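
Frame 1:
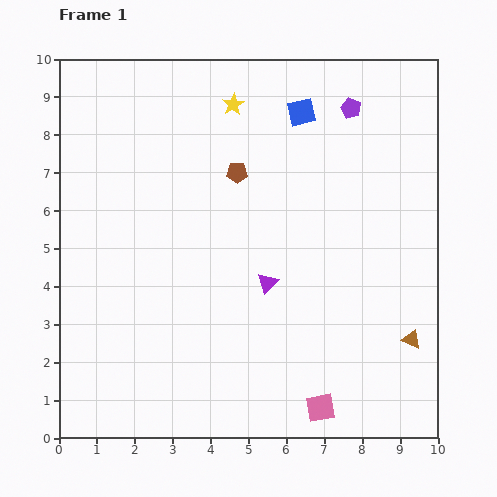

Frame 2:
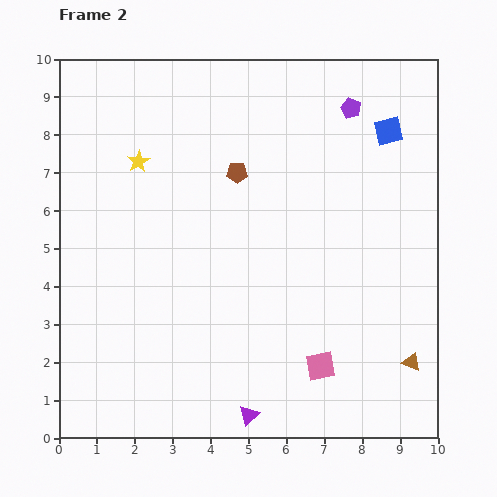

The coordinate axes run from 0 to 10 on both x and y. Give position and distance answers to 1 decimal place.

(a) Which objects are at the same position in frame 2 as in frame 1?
the brown pentagon, the purple pentagon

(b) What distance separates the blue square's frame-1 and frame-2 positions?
2.4

The blue square moved from (6.4, 8.6) to (8.7, 8.1), a distance of √(2.3² + 0.5²) ≈ 2.4.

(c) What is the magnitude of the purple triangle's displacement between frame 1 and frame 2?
3.5

The purple triangle moved from (5.5, 4.1) to (5.0, 0.6), a distance of √(0.5² + 3.5²) ≈ 3.5.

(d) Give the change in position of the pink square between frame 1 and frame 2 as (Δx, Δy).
(0.0, 1.1)

The pink square was at (6.9, 0.8) in frame 1 and (6.9, 1.9) in frame 2.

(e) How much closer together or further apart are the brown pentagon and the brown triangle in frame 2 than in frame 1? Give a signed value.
+0.4

Distance in frame 1: 6.4. Distance in frame 2: 6.8.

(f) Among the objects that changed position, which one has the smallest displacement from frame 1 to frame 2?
the brown triangle

(moved 0.6)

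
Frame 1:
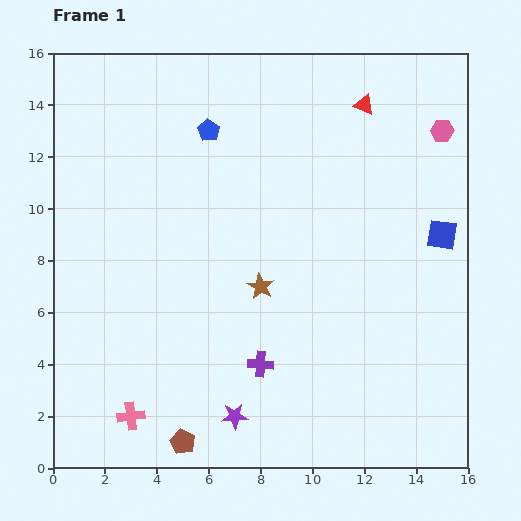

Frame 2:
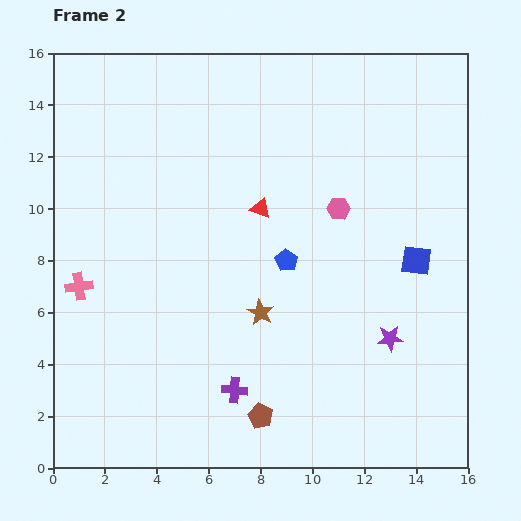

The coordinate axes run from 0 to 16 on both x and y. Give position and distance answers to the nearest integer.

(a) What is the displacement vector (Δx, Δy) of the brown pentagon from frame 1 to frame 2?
(3, 1)

The brown pentagon was at (5, 1) in frame 1 and (8, 2) in frame 2.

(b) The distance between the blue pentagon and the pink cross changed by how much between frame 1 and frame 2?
-3

Distance in frame 1: 11. Distance in frame 2: 8.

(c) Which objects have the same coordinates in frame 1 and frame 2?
none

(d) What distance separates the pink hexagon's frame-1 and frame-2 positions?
5

The pink hexagon moved from (15, 13) to (11, 10), a distance of √(4² + 3²) ≈ 5.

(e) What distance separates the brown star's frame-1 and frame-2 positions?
1

The brown star moved from (8, 7) to (8, 6), a distance of √(0² + 1²) ≈ 1.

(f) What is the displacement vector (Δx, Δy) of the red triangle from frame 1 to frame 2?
(-4, -4)

The red triangle was at (12, 14) in frame 1 and (8, 10) in frame 2.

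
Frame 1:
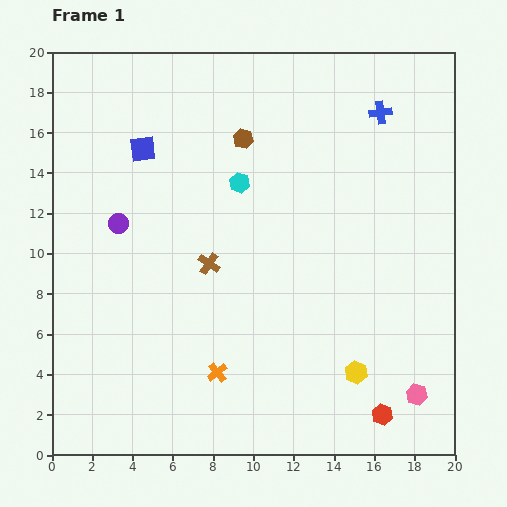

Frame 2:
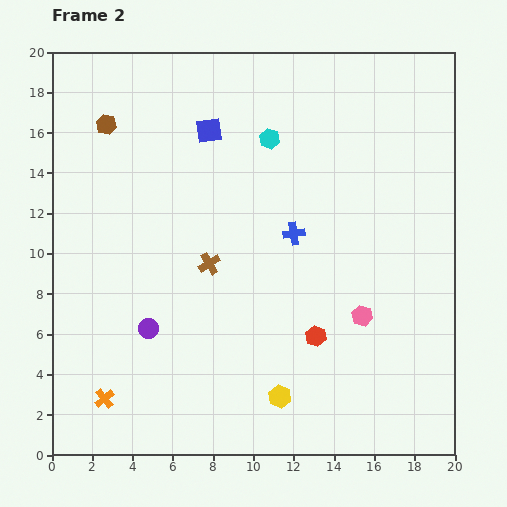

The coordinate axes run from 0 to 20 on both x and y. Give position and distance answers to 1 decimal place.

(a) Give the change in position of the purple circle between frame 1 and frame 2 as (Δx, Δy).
(1.5, -5.2)

The purple circle was at (3.3, 11.5) in frame 1 and (4.8, 6.3) in frame 2.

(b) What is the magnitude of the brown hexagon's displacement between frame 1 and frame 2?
6.8

The brown hexagon moved from (9.5, 15.7) to (2.7, 16.4), a distance of √(6.8² + 0.7²) ≈ 6.8.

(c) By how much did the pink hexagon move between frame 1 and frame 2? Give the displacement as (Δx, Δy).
(-2.7, 3.9)

The pink hexagon was at (18.1, 3.0) in frame 1 and (15.4, 6.9) in frame 2.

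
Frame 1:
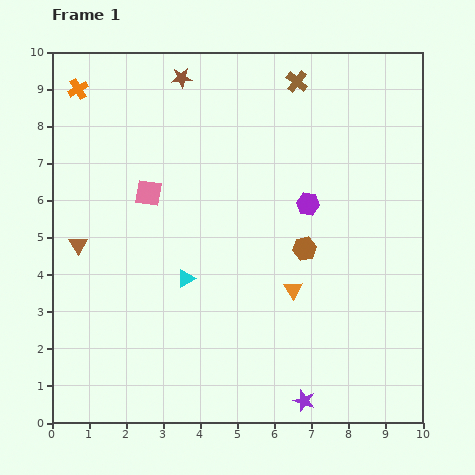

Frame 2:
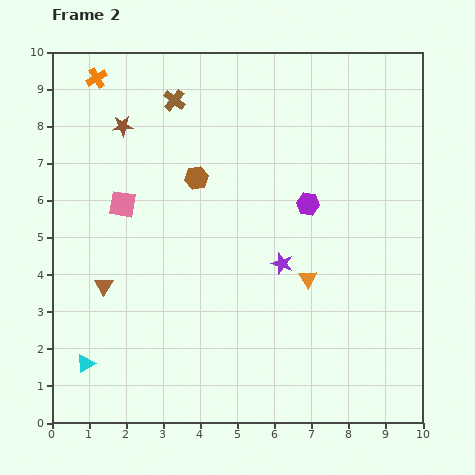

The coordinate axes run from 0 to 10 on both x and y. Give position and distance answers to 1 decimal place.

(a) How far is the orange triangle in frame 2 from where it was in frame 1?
0.5

The orange triangle moved from (6.5, 3.6) to (6.9, 3.9), a distance of √(0.4² + 0.3²) ≈ 0.5.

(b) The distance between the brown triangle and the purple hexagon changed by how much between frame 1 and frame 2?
-0.4

Distance in frame 1: 6.3. Distance in frame 2: 5.9.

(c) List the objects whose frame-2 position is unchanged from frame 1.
the purple hexagon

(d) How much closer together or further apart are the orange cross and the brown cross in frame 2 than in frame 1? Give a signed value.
-3.7

Distance in frame 1: 5.9. Distance in frame 2: 2.2.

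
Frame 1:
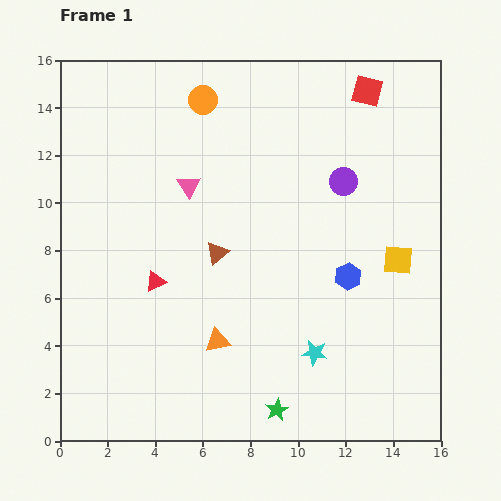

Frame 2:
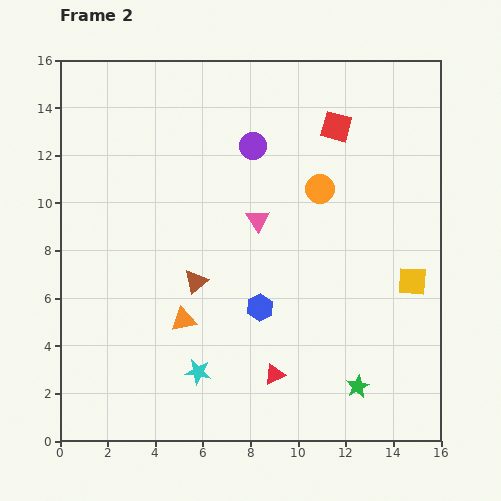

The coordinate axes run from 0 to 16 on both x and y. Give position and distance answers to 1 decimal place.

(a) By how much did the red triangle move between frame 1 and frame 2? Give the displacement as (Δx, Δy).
(5.0, -3.9)

The red triangle was at (4.0, 6.7) in frame 1 and (9.0, 2.8) in frame 2.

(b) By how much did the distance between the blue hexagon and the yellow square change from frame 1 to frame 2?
+4.3

Distance in frame 1: 2.2. Distance in frame 2: 6.5.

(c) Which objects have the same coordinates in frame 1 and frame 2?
none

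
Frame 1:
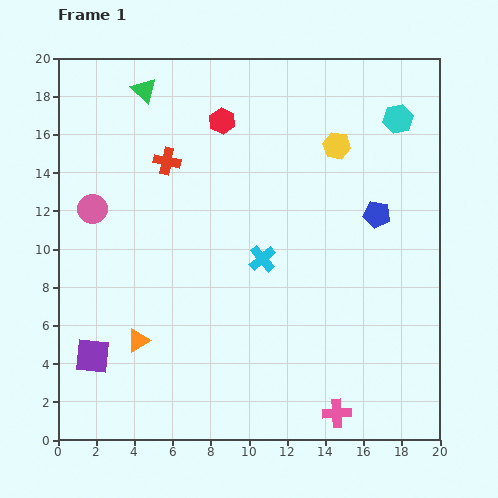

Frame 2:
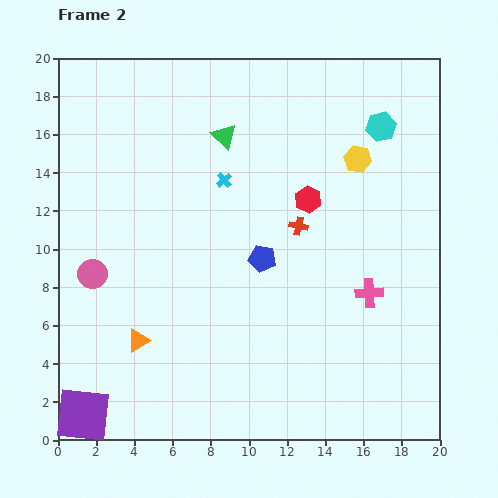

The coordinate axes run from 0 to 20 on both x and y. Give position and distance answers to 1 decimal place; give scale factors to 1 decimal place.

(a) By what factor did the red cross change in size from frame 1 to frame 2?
0.7×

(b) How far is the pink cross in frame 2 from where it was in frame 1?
6.5

The pink cross moved from (14.6, 1.4) to (16.3, 7.7), a distance of √(1.7² + 6.3²) ≈ 6.5.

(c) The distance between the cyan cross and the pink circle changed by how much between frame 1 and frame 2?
-0.8

Distance in frame 1: 9.3. Distance in frame 2: 8.5.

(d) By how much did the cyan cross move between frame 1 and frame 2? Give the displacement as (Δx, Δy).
(-2.0, 4.1)

The cyan cross was at (10.7, 9.5) in frame 1 and (8.7, 13.6) in frame 2.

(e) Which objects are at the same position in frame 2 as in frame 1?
the orange triangle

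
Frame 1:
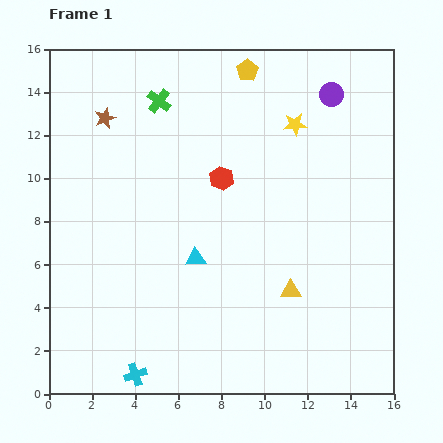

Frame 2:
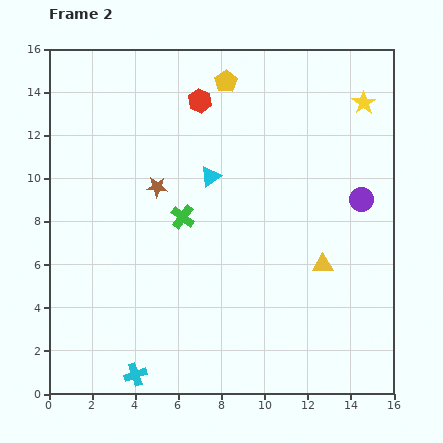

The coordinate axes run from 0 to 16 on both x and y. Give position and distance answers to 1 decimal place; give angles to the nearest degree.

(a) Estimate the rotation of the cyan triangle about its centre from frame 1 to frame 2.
31° counter-clockwise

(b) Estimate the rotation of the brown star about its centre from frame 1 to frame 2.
24° clockwise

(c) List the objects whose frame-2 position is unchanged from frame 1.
the cyan cross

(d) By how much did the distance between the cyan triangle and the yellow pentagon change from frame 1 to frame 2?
-4.5

Distance in frame 1: 9.0. Distance in frame 2: 4.5.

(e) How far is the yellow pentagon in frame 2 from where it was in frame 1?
1.1

The yellow pentagon moved from (9.2, 15.0) to (8.2, 14.5), a distance of √(1.0² + 0.5²) ≈ 1.1.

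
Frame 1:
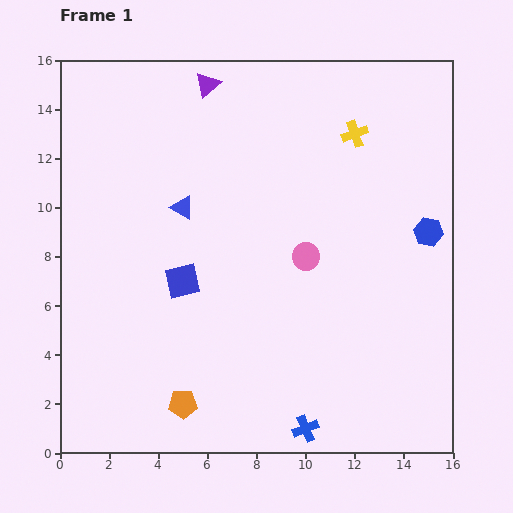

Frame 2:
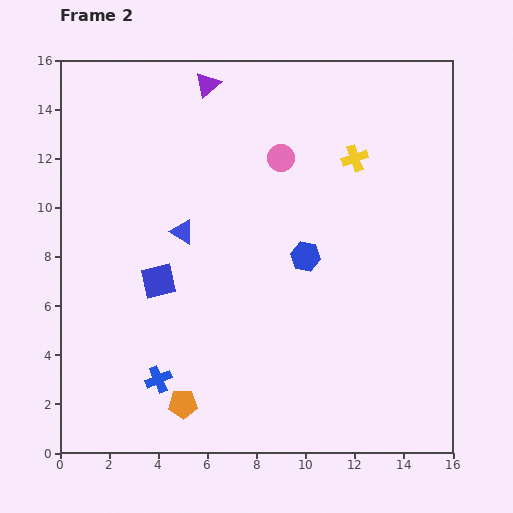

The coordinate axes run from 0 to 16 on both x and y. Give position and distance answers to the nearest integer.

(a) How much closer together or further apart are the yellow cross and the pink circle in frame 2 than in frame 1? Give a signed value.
-2

Distance in frame 1: 5. Distance in frame 2: 3.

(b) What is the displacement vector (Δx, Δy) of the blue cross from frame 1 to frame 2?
(-6, 2)

The blue cross was at (10, 1) in frame 1 and (4, 3) in frame 2.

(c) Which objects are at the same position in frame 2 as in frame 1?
the orange pentagon, the purple triangle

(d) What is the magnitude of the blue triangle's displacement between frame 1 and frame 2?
1

The blue triangle moved from (5, 10) to (5, 9), a distance of √(0² + 1²) ≈ 1.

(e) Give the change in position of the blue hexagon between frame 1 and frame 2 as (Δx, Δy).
(-5, -1)

The blue hexagon was at (15, 9) in frame 1 and (10, 8) in frame 2.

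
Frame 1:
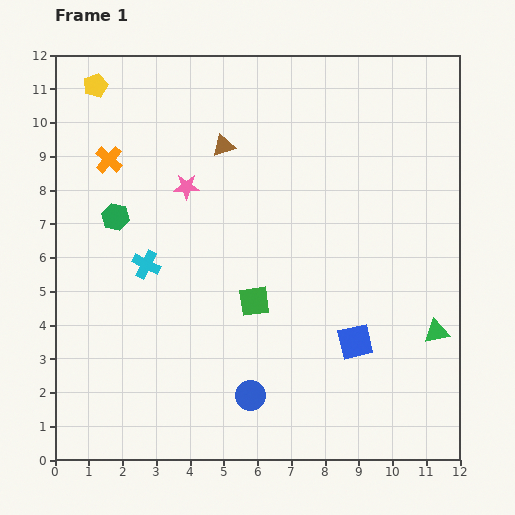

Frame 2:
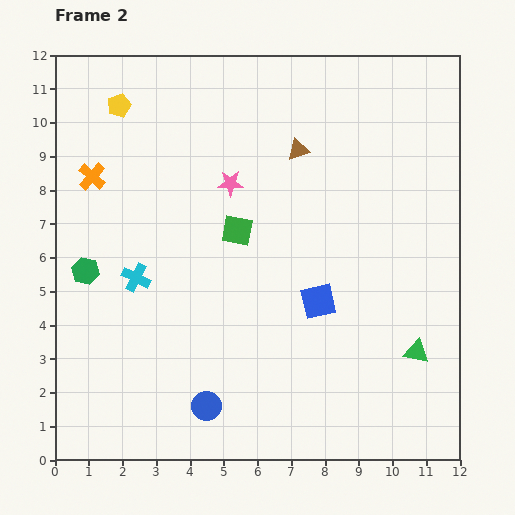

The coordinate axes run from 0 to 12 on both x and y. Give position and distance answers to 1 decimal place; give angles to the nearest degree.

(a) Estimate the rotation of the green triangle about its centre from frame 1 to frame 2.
25° clockwise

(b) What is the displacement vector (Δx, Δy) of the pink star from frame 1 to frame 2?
(1.3, 0.1)

The pink star was at (3.9, 8.1) in frame 1 and (5.2, 8.2) in frame 2.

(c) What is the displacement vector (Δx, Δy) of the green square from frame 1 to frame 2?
(-0.5, 2.1)

The green square was at (5.9, 4.7) in frame 1 and (5.4, 6.8) in frame 2.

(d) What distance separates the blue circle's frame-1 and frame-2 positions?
1.3

The blue circle moved from (5.8, 1.9) to (4.5, 1.6), a distance of √(1.3² + 0.3²) ≈ 1.3.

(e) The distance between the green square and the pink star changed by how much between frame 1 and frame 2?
-2.5

Distance in frame 1: 3.9. Distance in frame 2: 1.4.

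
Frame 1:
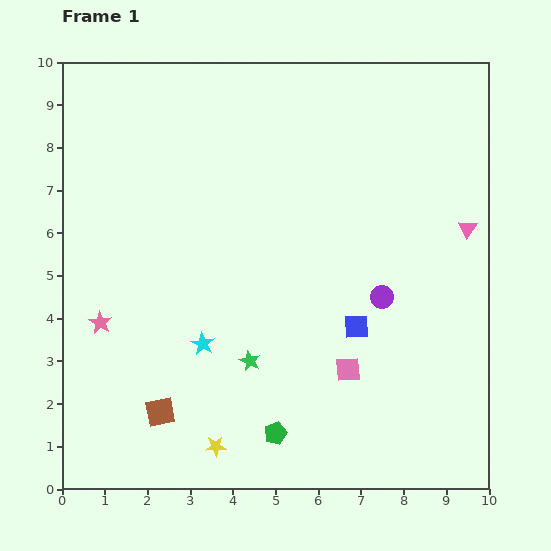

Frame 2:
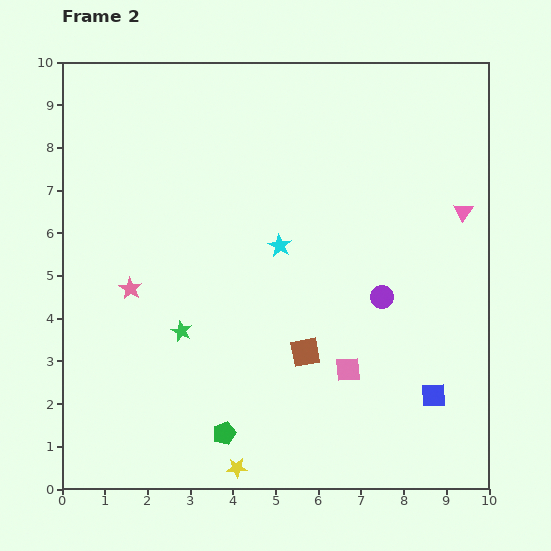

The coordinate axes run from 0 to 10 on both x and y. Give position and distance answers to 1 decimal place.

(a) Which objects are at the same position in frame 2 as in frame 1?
the pink square, the purple circle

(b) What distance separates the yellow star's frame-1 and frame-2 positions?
0.7

The yellow star moved from (3.6, 1.0) to (4.1, 0.5), a distance of √(0.5² + 0.5²) ≈ 0.7.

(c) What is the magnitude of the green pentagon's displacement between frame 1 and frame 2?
1.2

The green pentagon moved from (5.0, 1.3) to (3.8, 1.3), a distance of √(1.2² + 0.0²) ≈ 1.2.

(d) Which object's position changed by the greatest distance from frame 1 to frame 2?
the brown square

(moved 3.7; next 2.9)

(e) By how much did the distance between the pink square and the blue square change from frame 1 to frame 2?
+1.1

Distance in frame 1: 1.0. Distance in frame 2: 2.1.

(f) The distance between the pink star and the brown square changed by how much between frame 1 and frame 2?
+1.9

Distance in frame 1: 2.5. Distance in frame 2: 4.4.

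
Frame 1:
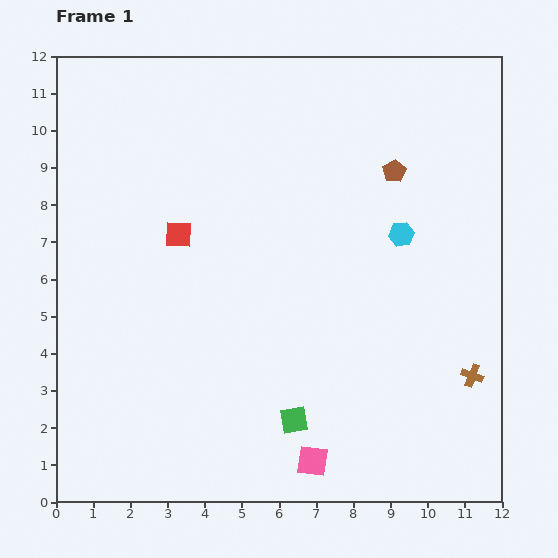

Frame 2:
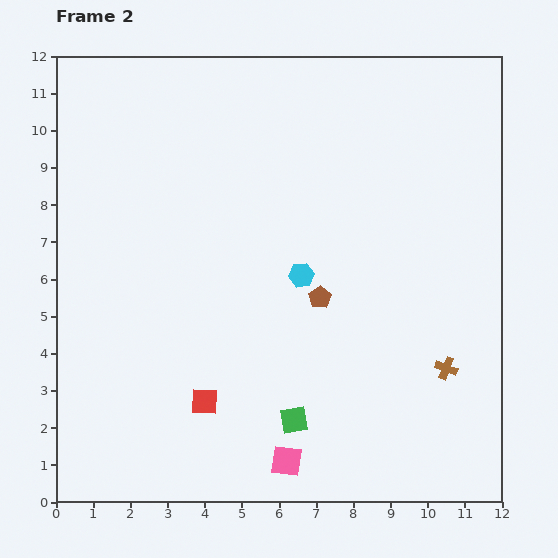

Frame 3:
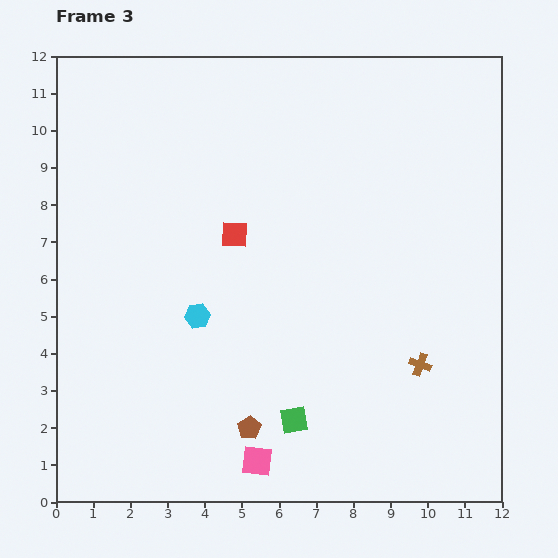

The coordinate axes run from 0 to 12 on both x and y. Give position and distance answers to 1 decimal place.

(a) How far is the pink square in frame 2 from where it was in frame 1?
0.7

The pink square moved from (6.9, 1.1) to (6.2, 1.1), a distance of √(0.7² + 0.0²) ≈ 0.7.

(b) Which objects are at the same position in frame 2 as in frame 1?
the green square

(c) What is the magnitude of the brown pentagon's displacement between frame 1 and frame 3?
7.9

The brown pentagon moved from (9.1, 8.9) to (5.2, 2.0), a distance of √(3.9² + 6.9²) ≈ 7.9.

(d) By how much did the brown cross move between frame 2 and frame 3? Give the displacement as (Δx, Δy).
(-0.7, 0.1)

The brown cross was at (10.5, 3.6) in frame 2 and (9.8, 3.7) in frame 3.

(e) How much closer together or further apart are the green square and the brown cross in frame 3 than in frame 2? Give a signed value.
-0.6

Distance in frame 2: 4.3. Distance in frame 3: 3.7.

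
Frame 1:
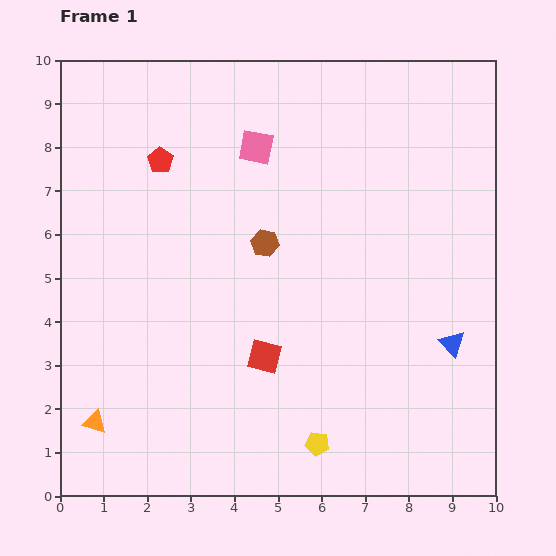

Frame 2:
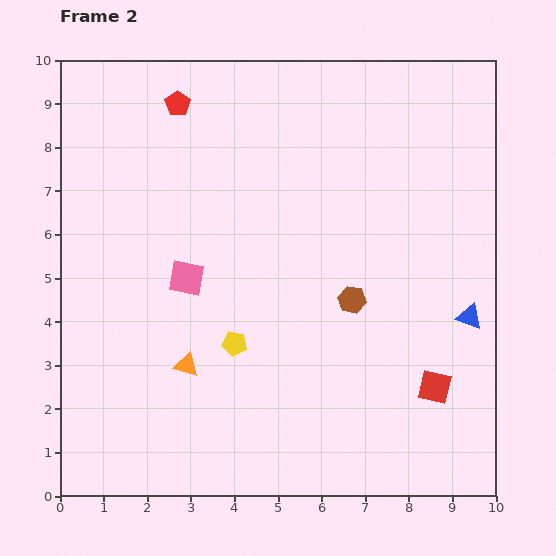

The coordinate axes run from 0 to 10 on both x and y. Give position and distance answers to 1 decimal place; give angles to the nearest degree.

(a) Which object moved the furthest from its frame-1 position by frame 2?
the red square

(moved 4.0; next 3.4)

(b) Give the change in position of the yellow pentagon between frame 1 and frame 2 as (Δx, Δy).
(-1.9, 2.3)

The yellow pentagon was at (5.9, 1.2) in frame 1 and (4.0, 3.5) in frame 2.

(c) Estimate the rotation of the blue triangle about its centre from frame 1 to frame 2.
27° counter-clockwise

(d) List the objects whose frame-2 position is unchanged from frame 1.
none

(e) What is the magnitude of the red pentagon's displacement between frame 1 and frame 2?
1.4

The red pentagon moved from (2.3, 7.7) to (2.7, 9.0), a distance of √(0.4² + 1.3²) ≈ 1.4.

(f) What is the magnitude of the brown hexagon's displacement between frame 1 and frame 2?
2.4

The brown hexagon moved from (4.7, 5.8) to (6.7, 4.5), a distance of √(2.0² + 1.3²) ≈ 2.4.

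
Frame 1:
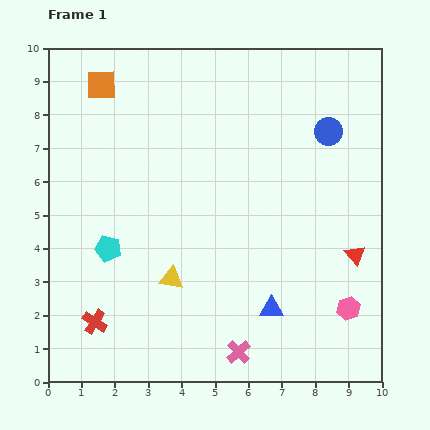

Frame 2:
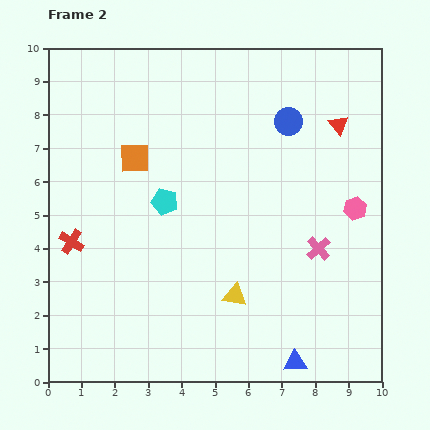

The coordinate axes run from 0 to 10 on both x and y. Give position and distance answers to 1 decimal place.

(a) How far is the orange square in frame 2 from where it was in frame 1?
2.4

The orange square moved from (1.6, 8.9) to (2.6, 6.7), a distance of √(1.0² + 2.2²) ≈ 2.4.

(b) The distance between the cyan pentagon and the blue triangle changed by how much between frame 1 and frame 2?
+1.0

Distance in frame 1: 5.2. Distance in frame 2: 6.2.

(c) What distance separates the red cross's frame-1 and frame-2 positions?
2.5

The red cross moved from (1.4, 1.8) to (0.7, 4.2), a distance of √(0.7² + 2.4²) ≈ 2.5.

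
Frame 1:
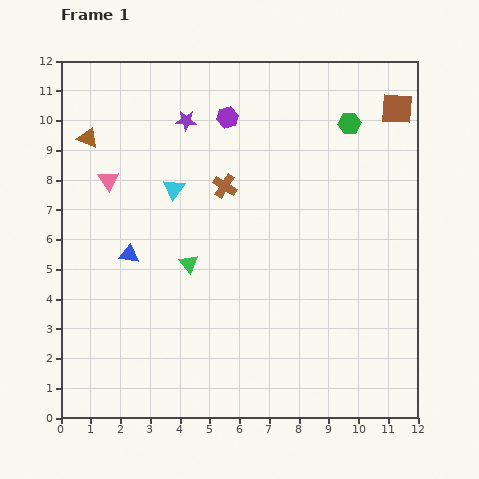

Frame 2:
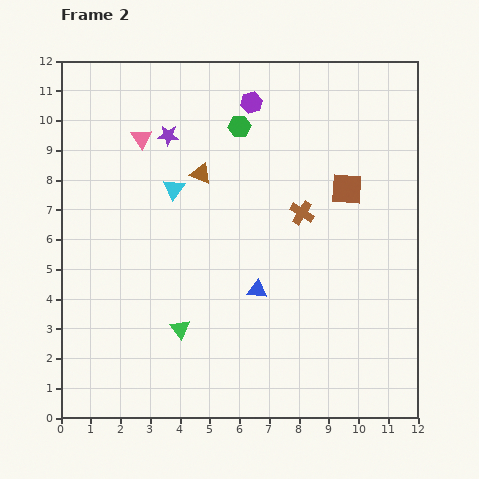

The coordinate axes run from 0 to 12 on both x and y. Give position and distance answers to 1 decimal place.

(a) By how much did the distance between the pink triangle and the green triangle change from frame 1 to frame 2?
+2.6

Distance in frame 1: 3.9. Distance in frame 2: 6.5.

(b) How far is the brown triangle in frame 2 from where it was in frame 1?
4.0

The brown triangle moved from (0.9, 9.4) to (4.7, 8.2), a distance of √(3.8² + 1.2²) ≈ 4.0.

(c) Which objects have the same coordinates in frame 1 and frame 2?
the cyan triangle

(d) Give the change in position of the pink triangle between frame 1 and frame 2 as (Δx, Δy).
(1.1, 1.4)

The pink triangle was at (1.6, 8.0) in frame 1 and (2.7, 9.4) in frame 2.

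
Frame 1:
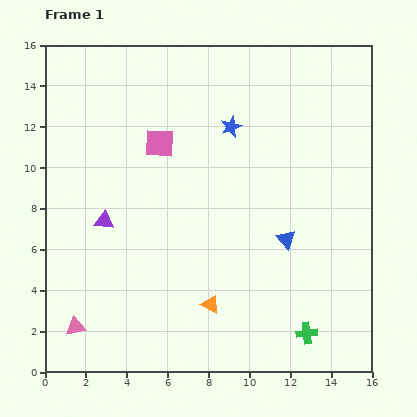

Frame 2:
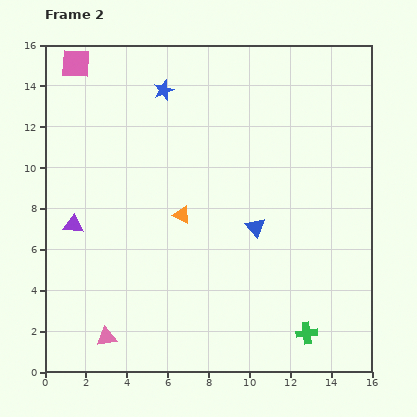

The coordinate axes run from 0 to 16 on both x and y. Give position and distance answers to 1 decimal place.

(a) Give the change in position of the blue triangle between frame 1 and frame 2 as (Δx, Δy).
(-1.5, 0.6)

The blue triangle was at (11.8, 6.5) in frame 1 and (10.3, 7.1) in frame 2.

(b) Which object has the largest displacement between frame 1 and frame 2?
the pink square

(moved 5.7; next 4.6)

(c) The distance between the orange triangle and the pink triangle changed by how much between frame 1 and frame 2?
+0.3

Distance in frame 1: 6.7. Distance in frame 2: 7.0.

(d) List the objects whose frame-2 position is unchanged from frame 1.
the green cross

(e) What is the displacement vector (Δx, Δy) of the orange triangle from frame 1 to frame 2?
(-1.4, 4.4)

The orange triangle was at (8.1, 3.3) in frame 1 and (6.7, 7.7) in frame 2.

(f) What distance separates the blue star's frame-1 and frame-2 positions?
3.8

The blue star moved from (9.1, 12.0) to (5.8, 13.8), a distance of √(3.3² + 1.8²) ≈ 3.8.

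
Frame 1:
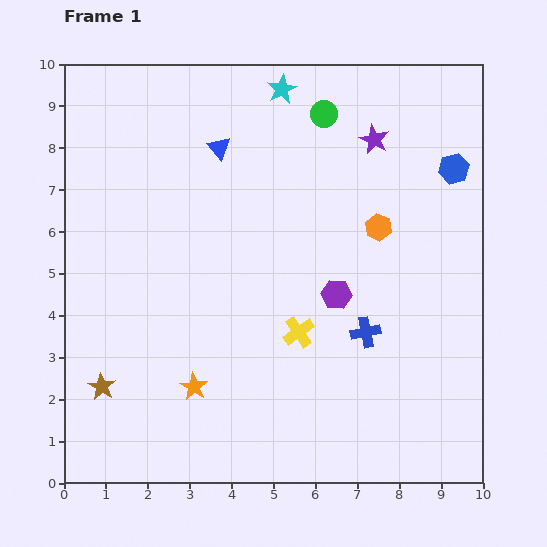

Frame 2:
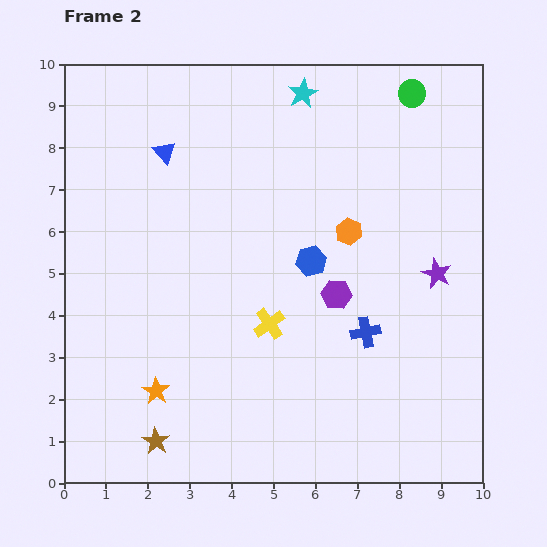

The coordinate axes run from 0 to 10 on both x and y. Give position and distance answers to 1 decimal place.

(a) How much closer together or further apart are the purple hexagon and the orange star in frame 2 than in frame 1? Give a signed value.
+0.9

Distance in frame 1: 4.0. Distance in frame 2: 4.9.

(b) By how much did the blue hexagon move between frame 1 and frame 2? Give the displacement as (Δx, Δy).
(-3.4, -2.2)

The blue hexagon was at (9.3, 7.5) in frame 1 and (5.9, 5.3) in frame 2.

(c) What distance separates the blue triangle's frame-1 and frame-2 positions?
1.3

The blue triangle moved from (3.7, 8.0) to (2.4, 7.9), a distance of √(1.3² + 0.1²) ≈ 1.3.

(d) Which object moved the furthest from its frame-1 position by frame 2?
the blue hexagon

(moved 4.0; next 3.5)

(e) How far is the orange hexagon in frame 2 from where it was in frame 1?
0.7

The orange hexagon moved from (7.5, 6.1) to (6.8, 6.0), a distance of √(0.7² + 0.1²) ≈ 0.7.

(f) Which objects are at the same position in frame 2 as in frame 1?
the purple hexagon, the blue cross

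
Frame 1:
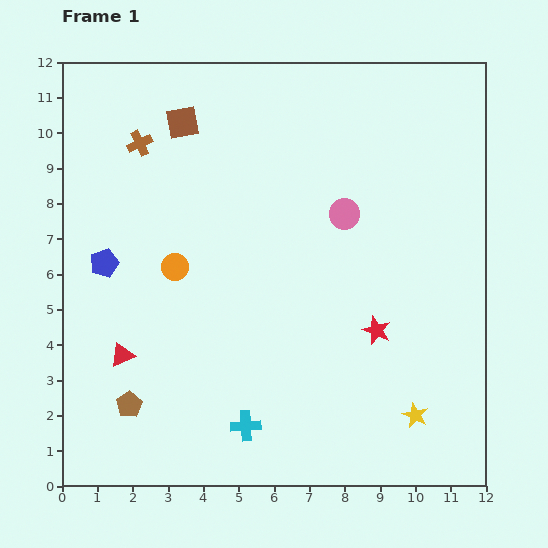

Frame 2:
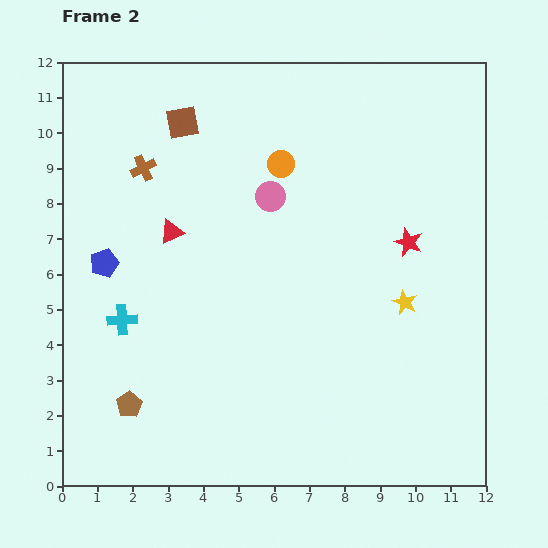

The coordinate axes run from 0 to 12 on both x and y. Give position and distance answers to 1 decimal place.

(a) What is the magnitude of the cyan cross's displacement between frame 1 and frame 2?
4.6

The cyan cross moved from (5.2, 1.7) to (1.7, 4.7), a distance of √(3.5² + 3.0²) ≈ 4.6.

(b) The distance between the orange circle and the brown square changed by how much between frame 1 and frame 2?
-1.1

Distance in frame 1: 4.1. Distance in frame 2: 3.0.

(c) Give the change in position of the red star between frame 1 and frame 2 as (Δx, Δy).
(0.9, 2.5)

The red star was at (8.9, 4.4) in frame 1 and (9.8, 6.9) in frame 2.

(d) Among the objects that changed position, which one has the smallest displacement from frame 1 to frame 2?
the brown cross

(moved 0.7)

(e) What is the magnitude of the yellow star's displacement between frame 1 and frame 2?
3.2

The yellow star moved from (10.0, 2.0) to (9.7, 5.2), a distance of √(0.3² + 3.2²) ≈ 3.2.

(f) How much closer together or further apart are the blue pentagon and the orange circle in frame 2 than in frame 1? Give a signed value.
+3.7

Distance in frame 1: 2.0. Distance in frame 2: 5.7.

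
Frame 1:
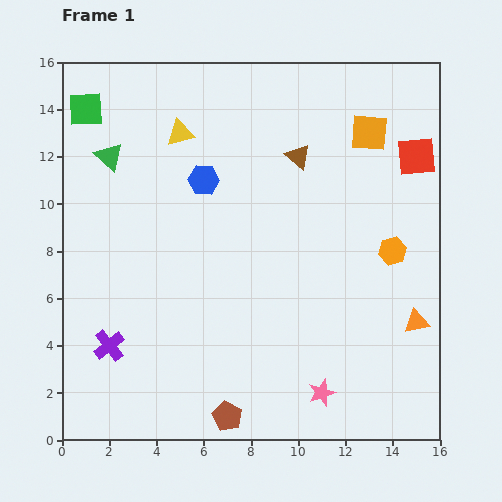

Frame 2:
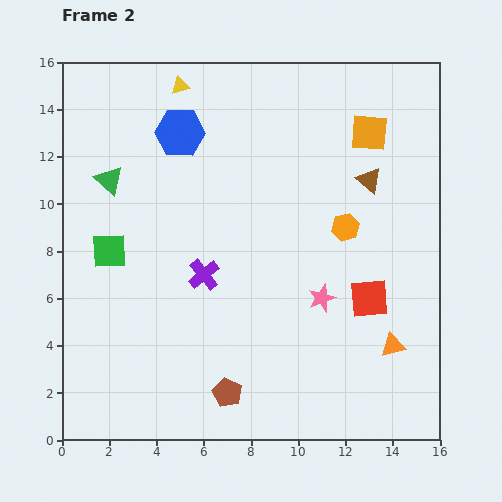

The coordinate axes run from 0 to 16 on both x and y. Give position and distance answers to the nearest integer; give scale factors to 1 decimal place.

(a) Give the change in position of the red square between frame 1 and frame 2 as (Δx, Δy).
(-2, -6)

The red square was at (15, 12) in frame 1 and (13, 6) in frame 2.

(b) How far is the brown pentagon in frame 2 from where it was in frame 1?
1

The brown pentagon moved from (7, 1) to (7, 2), a distance of √(0² + 1²) ≈ 1.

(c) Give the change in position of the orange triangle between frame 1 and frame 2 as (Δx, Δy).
(-1, -1)

The orange triangle was at (15, 5) in frame 1 and (14, 4) in frame 2.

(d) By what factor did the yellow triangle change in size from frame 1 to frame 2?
0.7×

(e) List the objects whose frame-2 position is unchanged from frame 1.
the orange square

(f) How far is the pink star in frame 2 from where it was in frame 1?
4

The pink star moved from (11, 2) to (11, 6), a distance of √(0² + 4²) ≈ 4.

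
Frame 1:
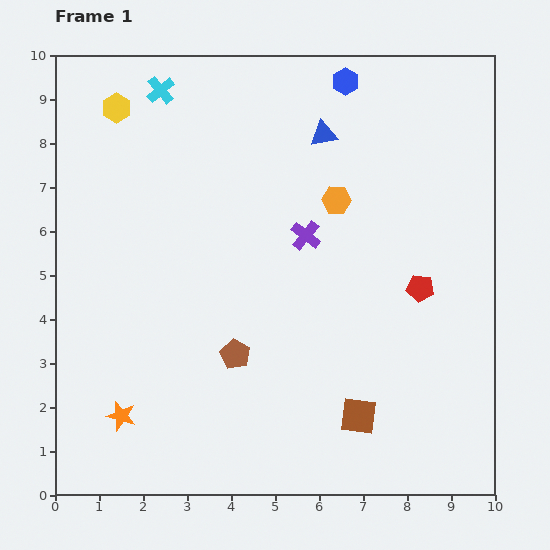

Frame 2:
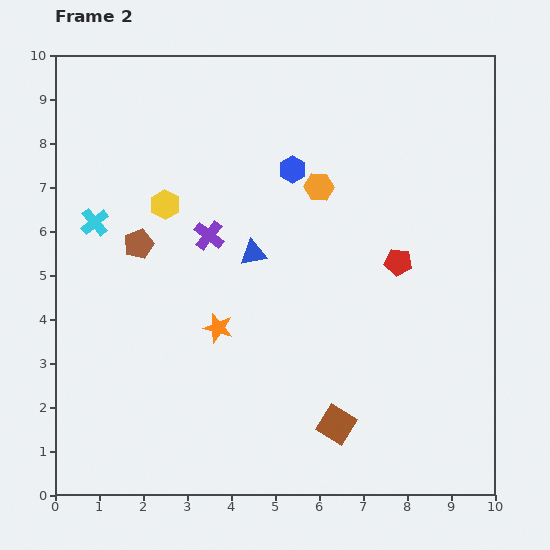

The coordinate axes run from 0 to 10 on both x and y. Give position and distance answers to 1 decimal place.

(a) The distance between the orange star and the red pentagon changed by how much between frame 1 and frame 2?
-3.0

Distance in frame 1: 7.4. Distance in frame 2: 4.4.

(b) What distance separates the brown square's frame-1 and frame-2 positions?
0.5

The brown square moved from (6.9, 1.8) to (6.4, 1.6), a distance of √(0.5² + 0.2²) ≈ 0.5.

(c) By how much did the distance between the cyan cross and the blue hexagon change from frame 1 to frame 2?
+0.5

Distance in frame 1: 4.2. Distance in frame 2: 4.7.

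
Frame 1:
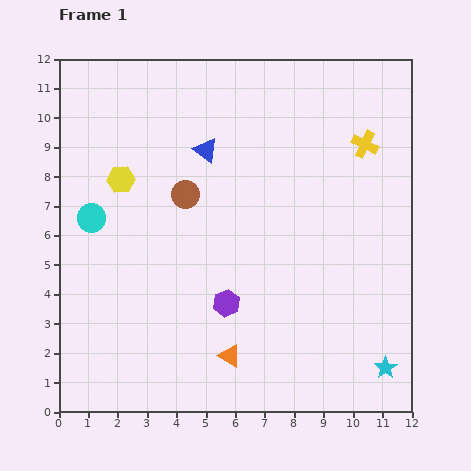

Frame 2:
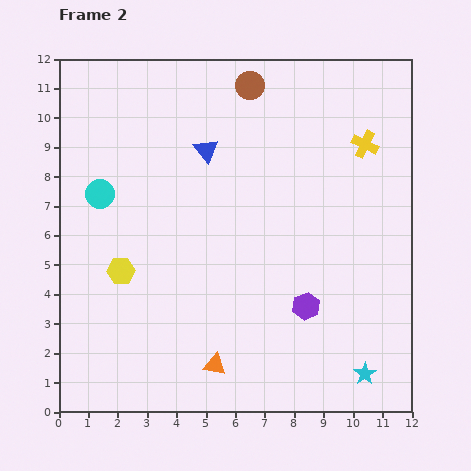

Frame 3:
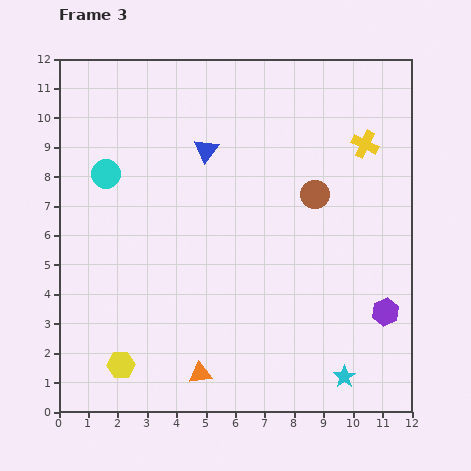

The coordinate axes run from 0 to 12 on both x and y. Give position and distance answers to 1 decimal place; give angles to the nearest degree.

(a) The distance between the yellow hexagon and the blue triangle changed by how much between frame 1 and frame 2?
+1.9

Distance in frame 1: 3.1. Distance in frame 2: 5.0.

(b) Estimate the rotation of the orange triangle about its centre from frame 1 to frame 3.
38° counter-clockwise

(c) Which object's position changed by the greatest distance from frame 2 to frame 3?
the brown circle

(moved 4.3; next 3.2)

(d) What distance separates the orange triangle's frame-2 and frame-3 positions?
0.6

The orange triangle moved from (5.3, 1.6) to (4.8, 1.3), a distance of √(0.5² + 0.3²) ≈ 0.6.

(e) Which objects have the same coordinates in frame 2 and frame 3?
the yellow cross, the blue triangle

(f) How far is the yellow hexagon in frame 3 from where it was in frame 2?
3.2

The yellow hexagon moved from (2.1, 4.8) to (2.1, 1.6), a distance of √(0.0² + 3.2²) ≈ 3.2.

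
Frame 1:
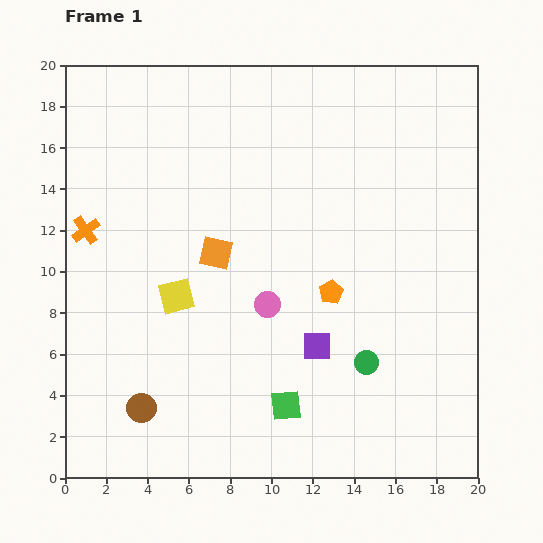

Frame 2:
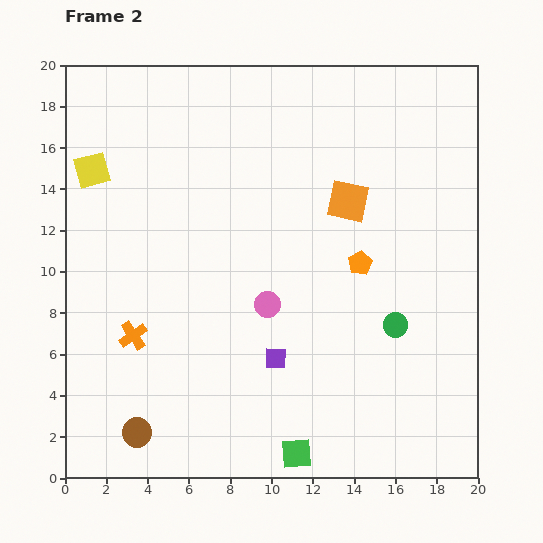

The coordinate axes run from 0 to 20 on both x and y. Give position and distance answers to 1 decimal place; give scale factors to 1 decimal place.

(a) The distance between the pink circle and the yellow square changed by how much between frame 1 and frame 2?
+6.3

Distance in frame 1: 4.4. Distance in frame 2: 10.7.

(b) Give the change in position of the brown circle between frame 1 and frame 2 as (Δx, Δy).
(-0.2, -1.2)

The brown circle was at (3.7, 3.4) in frame 1 and (3.5, 2.2) in frame 2.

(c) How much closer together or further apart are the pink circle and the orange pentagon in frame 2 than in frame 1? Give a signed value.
+1.7

Distance in frame 1: 3.2. Distance in frame 2: 4.9.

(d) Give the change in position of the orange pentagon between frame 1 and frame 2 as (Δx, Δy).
(1.4, 1.4)

The orange pentagon was at (12.9, 9.0) in frame 1 and (14.3, 10.4) in frame 2.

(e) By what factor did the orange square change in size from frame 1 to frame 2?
1.3×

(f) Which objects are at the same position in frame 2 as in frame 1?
the pink circle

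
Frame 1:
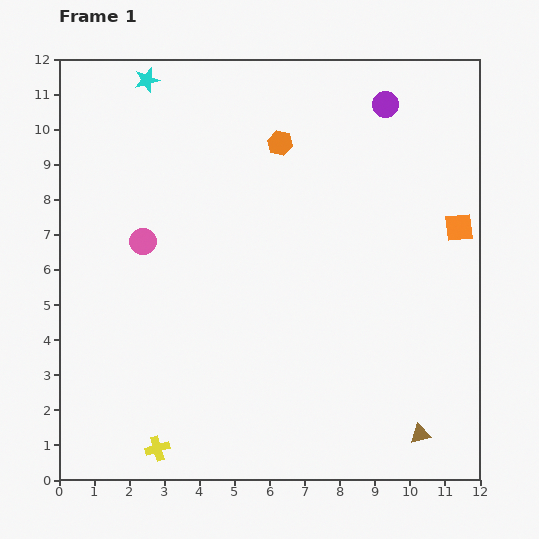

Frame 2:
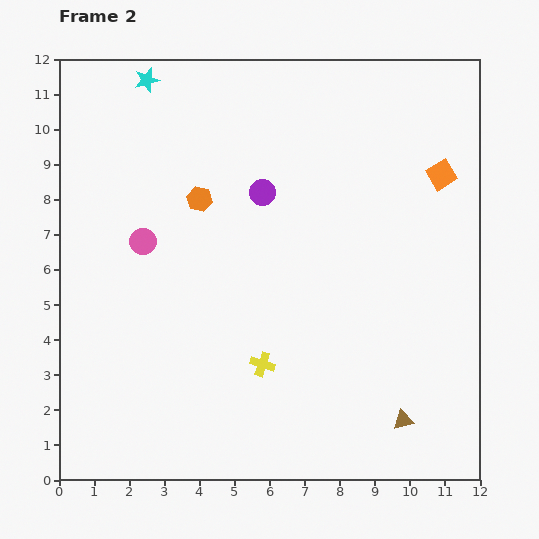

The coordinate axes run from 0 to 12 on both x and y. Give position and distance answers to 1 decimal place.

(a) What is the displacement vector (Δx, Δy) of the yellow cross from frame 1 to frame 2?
(3.0, 2.4)

The yellow cross was at (2.8, 0.9) in frame 1 and (5.8, 3.3) in frame 2.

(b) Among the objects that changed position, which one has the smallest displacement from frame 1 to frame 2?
the brown triangle

(moved 0.6)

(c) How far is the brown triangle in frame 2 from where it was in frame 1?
0.6

The brown triangle moved from (10.3, 1.3) to (9.8, 1.7), a distance of √(0.5² + 0.4²) ≈ 0.6.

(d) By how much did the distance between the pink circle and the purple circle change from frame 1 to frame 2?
-4.2

Distance in frame 1: 7.9. Distance in frame 2: 3.7.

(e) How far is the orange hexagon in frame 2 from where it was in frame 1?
2.8

The orange hexagon moved from (6.3, 9.6) to (4.0, 8.0), a distance of √(2.3² + 1.6²) ≈ 2.8.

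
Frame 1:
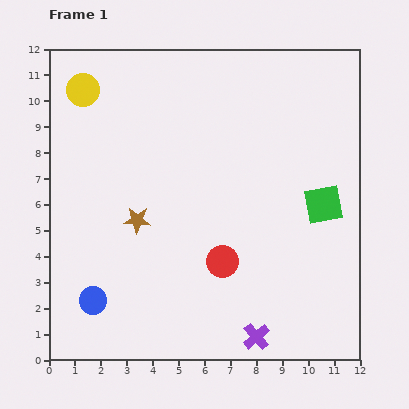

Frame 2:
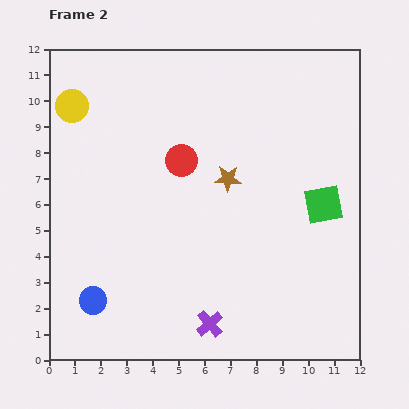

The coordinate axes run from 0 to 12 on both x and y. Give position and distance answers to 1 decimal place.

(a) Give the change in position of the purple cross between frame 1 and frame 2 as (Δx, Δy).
(-1.8, 0.5)

The purple cross was at (8.0, 0.9) in frame 1 and (6.2, 1.4) in frame 2.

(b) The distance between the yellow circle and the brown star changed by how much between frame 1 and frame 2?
+1.2

Distance in frame 1: 5.4. Distance in frame 2: 6.6.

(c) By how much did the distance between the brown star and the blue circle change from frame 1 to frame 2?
+3.5

Distance in frame 1: 3.5. Distance in frame 2: 7.0.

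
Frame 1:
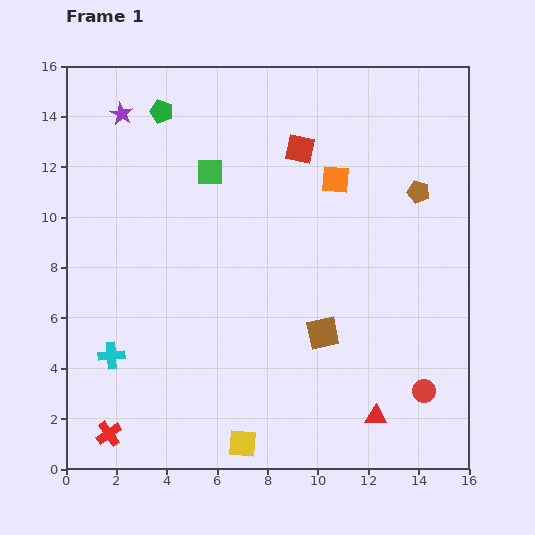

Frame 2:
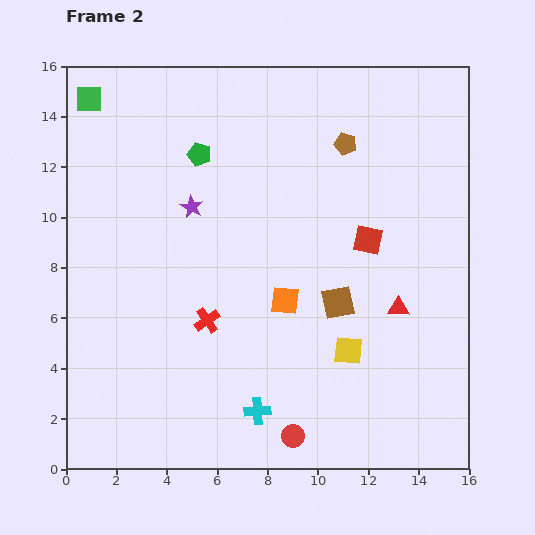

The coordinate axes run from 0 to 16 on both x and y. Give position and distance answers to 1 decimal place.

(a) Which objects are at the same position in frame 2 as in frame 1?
none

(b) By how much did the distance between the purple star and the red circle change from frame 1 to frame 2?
-6.4

Distance in frame 1: 16.3. Distance in frame 2: 9.9.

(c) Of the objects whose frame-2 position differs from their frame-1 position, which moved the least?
the brown square

(moved 1.3)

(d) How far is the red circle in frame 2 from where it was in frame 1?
5.5

The red circle moved from (14.2, 3.1) to (9.0, 1.3), a distance of √(5.2² + 1.8²) ≈ 5.5.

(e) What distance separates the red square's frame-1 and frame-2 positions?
4.5

The red square moved from (9.3, 12.7) to (12.0, 9.1), a distance of √(2.7² + 3.6²) ≈ 4.5.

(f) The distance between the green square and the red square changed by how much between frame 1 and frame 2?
+8.7

Distance in frame 1: 3.7. Distance in frame 2: 12.4.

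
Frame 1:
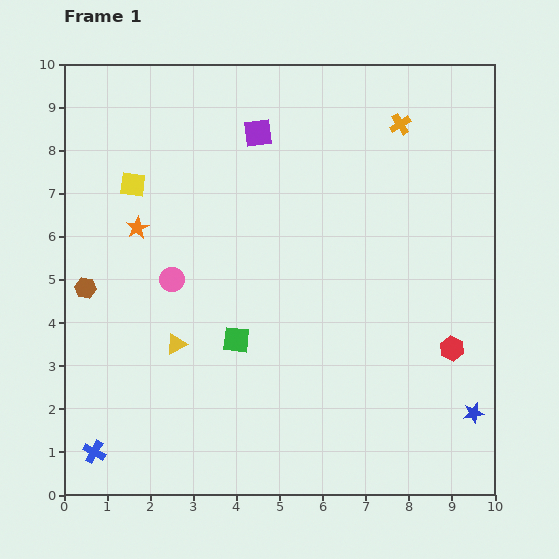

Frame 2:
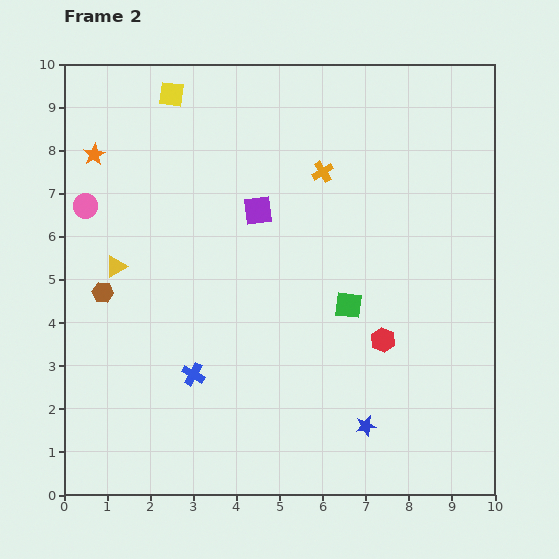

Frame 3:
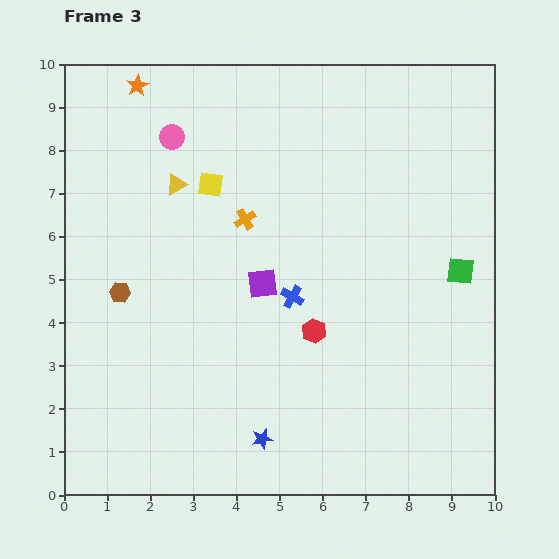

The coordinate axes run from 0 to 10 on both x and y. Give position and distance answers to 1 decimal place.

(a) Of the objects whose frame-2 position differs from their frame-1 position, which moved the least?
the brown hexagon

(moved 0.4)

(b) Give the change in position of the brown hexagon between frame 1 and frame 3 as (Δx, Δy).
(0.8, -0.1)

The brown hexagon was at (0.5, 4.8) in frame 1 and (1.3, 4.7) in frame 3.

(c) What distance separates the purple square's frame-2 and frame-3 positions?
1.7

The purple square moved from (4.5, 6.6) to (4.6, 4.9), a distance of √(0.1² + 1.7²) ≈ 1.7.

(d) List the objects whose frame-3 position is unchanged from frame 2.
none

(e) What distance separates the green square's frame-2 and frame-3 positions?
2.7

The green square moved from (6.6, 4.4) to (9.2, 5.2), a distance of √(2.6² + 0.8²) ≈ 2.7.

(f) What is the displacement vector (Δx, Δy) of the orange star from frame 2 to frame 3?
(1.0, 1.6)

The orange star was at (0.7, 7.9) in frame 2 and (1.7, 9.5) in frame 3.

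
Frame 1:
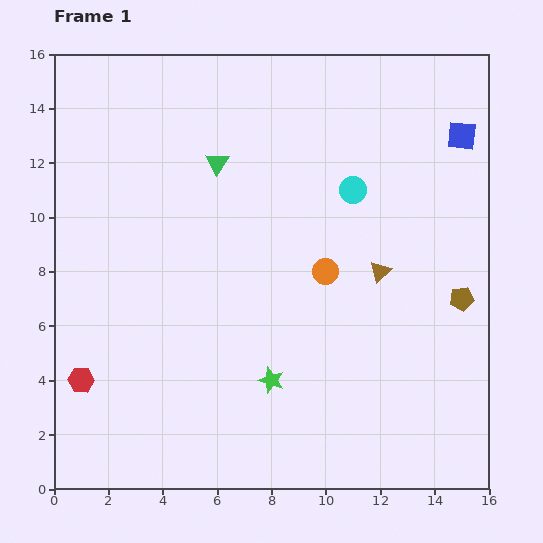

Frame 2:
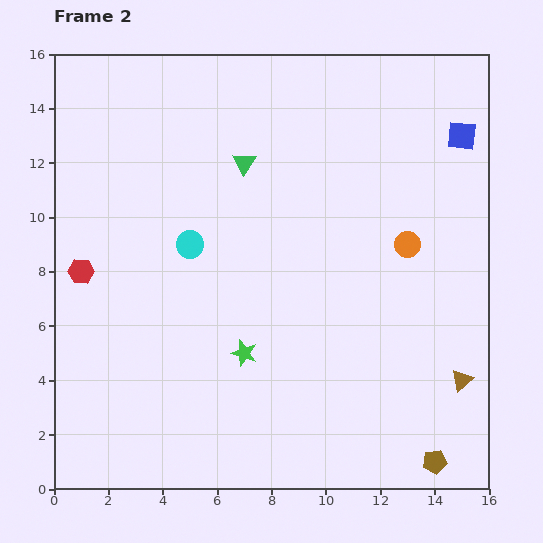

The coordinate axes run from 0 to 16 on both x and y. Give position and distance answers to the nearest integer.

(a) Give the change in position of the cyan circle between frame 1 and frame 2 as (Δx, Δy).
(-6, -2)

The cyan circle was at (11, 11) in frame 1 and (5, 9) in frame 2.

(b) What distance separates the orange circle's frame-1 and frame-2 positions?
3

The orange circle moved from (10, 8) to (13, 9), a distance of √(3² + 1²) ≈ 3.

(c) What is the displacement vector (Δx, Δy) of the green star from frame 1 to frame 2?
(-1, 1)

The green star was at (8, 4) in frame 1 and (7, 5) in frame 2.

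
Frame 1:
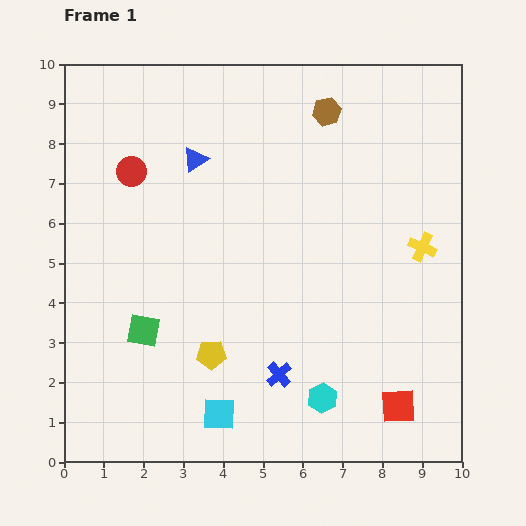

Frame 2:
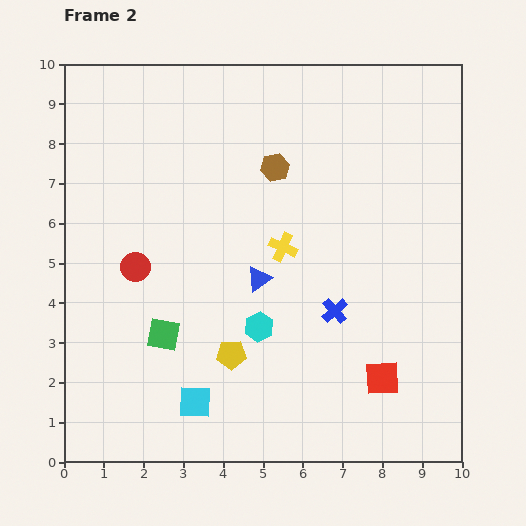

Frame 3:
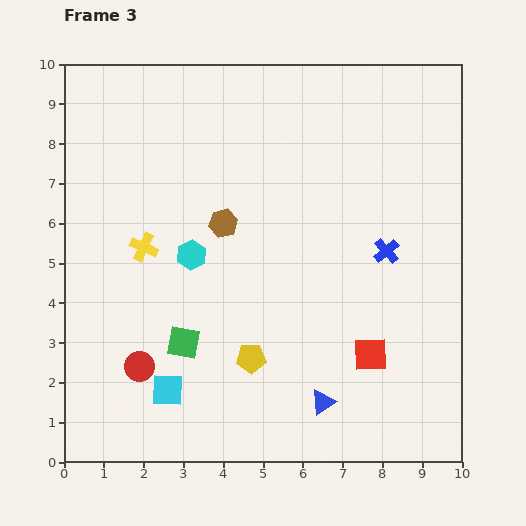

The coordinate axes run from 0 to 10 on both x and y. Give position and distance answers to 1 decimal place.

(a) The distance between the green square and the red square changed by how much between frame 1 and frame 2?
-1.1

Distance in frame 1: 6.7. Distance in frame 2: 5.6.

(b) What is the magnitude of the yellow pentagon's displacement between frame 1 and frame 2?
0.5

The yellow pentagon moved from (3.7, 2.7) to (4.2, 2.7), a distance of √(0.5² + 0.0²) ≈ 0.5.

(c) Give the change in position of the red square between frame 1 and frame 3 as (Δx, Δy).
(-0.7, 1.3)

The red square was at (8.4, 1.4) in frame 1 and (7.7, 2.7) in frame 3.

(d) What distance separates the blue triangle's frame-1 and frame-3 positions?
6.9

The blue triangle moved from (3.3, 7.6) to (6.5, 1.5), a distance of √(3.2² + 6.1²) ≈ 6.9.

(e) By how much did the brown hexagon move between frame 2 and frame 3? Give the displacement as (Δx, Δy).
(-1.3, -1.4)

The brown hexagon was at (5.3, 7.4) in frame 2 and (4.0, 6.0) in frame 3.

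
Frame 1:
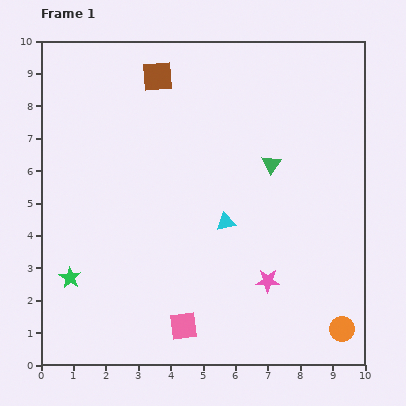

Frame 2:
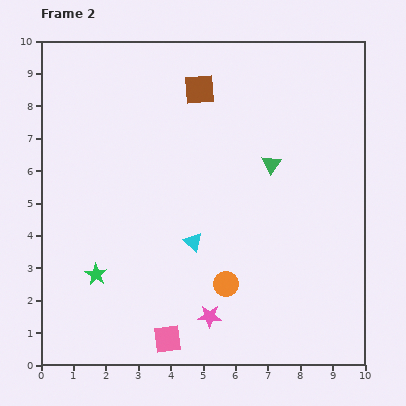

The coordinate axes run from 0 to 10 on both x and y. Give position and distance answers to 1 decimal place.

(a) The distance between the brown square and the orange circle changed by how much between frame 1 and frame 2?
-3.6

Distance in frame 1: 9.7. Distance in frame 2: 6.1.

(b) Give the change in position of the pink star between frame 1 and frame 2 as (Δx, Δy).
(-1.8, -1.1)

The pink star was at (7.0, 2.6) in frame 1 and (5.2, 1.5) in frame 2.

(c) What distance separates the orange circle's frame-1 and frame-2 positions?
3.9

The orange circle moved from (9.3, 1.1) to (5.7, 2.5), a distance of √(3.6² + 1.4²) ≈ 3.9.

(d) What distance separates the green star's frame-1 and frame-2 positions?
0.8

The green star moved from (0.9, 2.7) to (1.7, 2.8), a distance of √(0.8² + 0.1²) ≈ 0.8.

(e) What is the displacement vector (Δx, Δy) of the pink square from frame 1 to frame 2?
(-0.5, -0.4)

The pink square was at (4.4, 1.2) in frame 1 and (3.9, 0.8) in frame 2.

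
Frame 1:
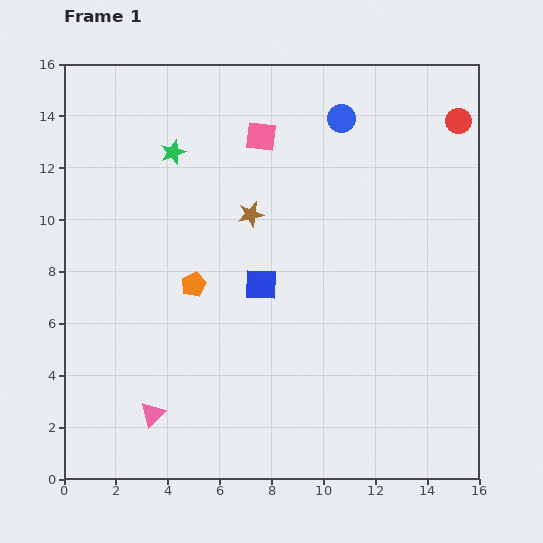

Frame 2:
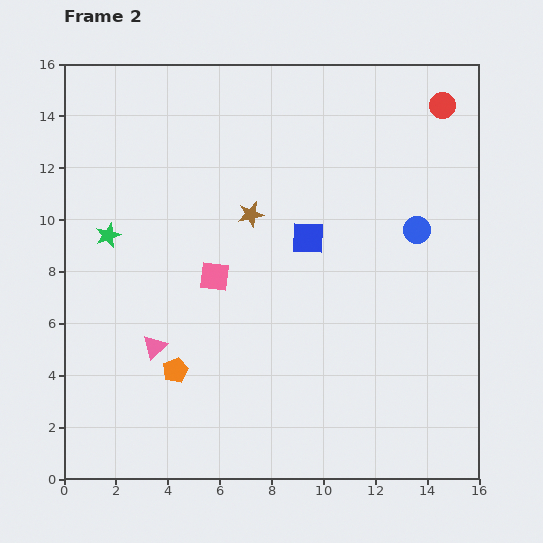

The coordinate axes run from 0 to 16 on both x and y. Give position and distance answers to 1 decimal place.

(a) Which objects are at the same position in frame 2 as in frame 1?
the brown star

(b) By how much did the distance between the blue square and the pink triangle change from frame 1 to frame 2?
+0.7

Distance in frame 1: 6.5. Distance in frame 2: 7.2.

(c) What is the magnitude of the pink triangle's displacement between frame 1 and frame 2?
2.6

The pink triangle moved from (3.4, 2.5) to (3.5, 5.1), a distance of √(0.1² + 2.6²) ≈ 2.6.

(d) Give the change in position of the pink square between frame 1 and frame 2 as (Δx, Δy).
(-1.8, -5.4)

The pink square was at (7.6, 13.2) in frame 1 and (5.8, 7.8) in frame 2.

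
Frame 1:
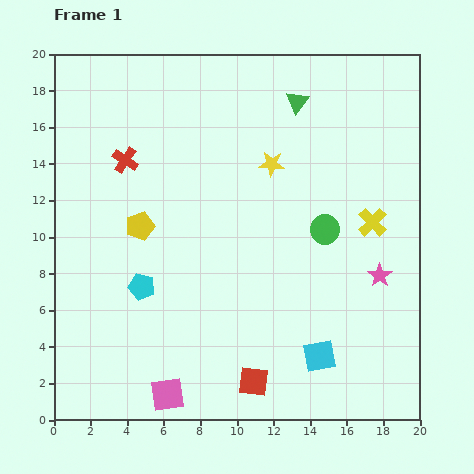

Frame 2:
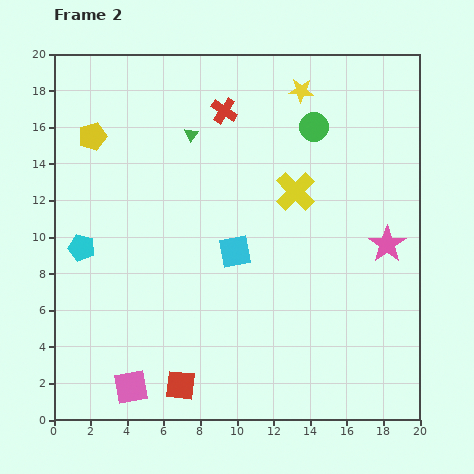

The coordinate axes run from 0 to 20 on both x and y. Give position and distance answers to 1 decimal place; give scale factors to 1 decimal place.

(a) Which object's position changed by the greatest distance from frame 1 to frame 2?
the cyan square

(moved 7.3; next 6.1)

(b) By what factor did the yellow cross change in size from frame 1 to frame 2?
1.4×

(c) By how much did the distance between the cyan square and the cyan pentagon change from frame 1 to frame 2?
-2.0

Distance in frame 1: 10.4. Distance in frame 2: 8.4.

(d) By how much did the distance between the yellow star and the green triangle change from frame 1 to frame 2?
+2.8

Distance in frame 1: 3.7. Distance in frame 2: 6.5.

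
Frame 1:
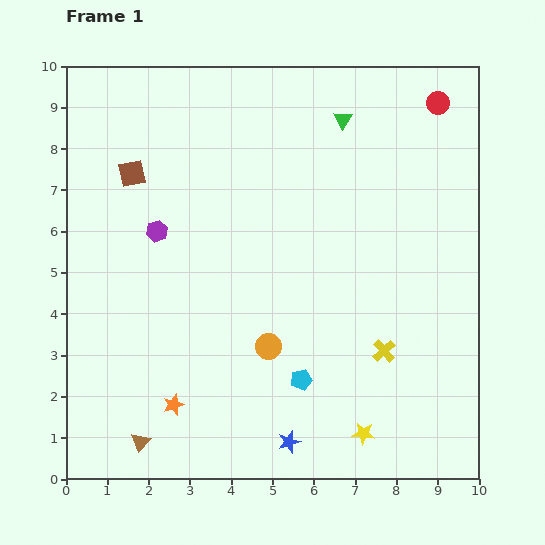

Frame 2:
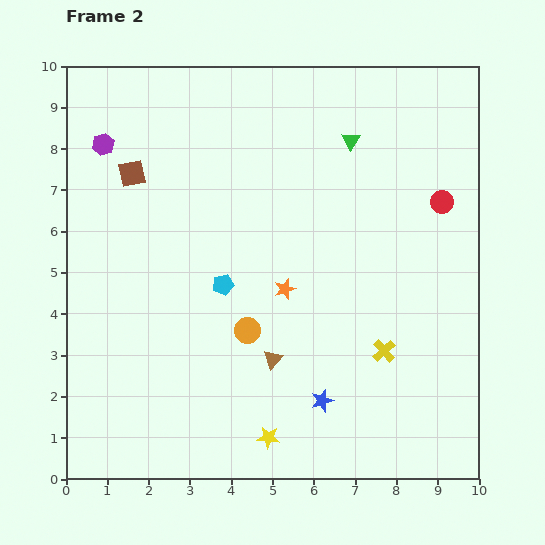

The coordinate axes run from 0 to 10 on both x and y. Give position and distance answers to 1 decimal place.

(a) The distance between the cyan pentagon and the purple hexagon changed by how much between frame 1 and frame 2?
-0.5

Distance in frame 1: 5.0. Distance in frame 2: 4.5.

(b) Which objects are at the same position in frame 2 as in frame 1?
the yellow cross, the brown square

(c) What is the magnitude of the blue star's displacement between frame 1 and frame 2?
1.3

The blue star moved from (5.4, 0.9) to (6.2, 1.9), a distance of √(0.8² + 1.0²) ≈ 1.3.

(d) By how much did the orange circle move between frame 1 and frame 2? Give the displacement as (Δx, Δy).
(-0.5, 0.4)

The orange circle was at (4.9, 3.2) in frame 1 and (4.4, 3.6) in frame 2.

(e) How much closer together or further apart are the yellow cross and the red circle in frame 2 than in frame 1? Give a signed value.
-2.2

Distance in frame 1: 6.1. Distance in frame 2: 3.9.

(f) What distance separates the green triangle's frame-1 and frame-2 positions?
0.5

The green triangle moved from (6.7, 8.7) to (6.9, 8.2), a distance of √(0.2² + 0.5²) ≈ 0.5.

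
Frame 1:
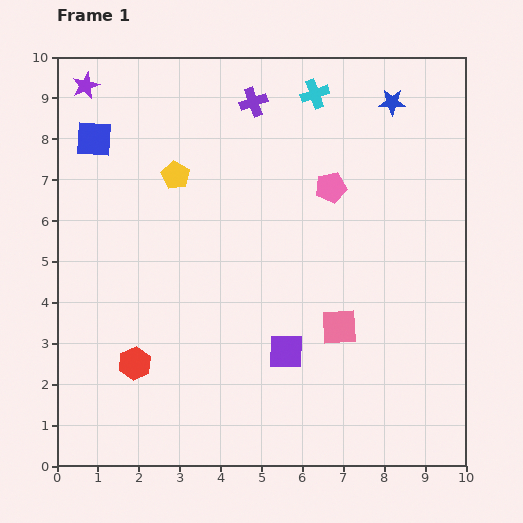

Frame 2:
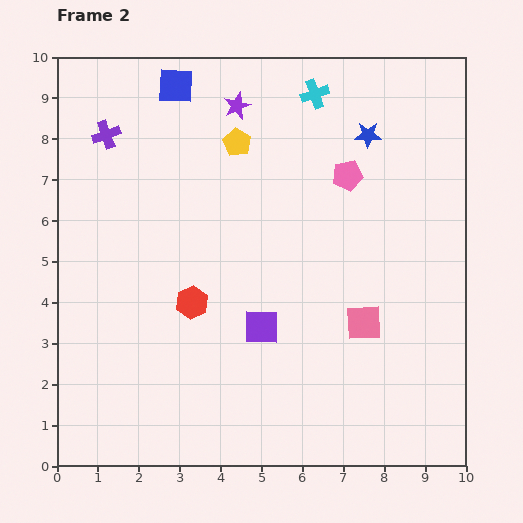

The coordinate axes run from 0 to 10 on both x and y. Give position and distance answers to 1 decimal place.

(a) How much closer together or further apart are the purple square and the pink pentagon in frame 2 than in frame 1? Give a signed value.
+0.2

Distance in frame 1: 4.1. Distance in frame 2: 4.3.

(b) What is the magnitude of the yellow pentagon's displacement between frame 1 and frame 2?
1.7

The yellow pentagon moved from (2.9, 7.1) to (4.4, 7.9), a distance of √(1.5² + 0.8²) ≈ 1.7.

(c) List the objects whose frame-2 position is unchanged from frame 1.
the cyan cross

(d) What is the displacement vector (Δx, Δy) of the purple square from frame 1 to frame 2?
(-0.6, 0.6)

The purple square was at (5.6, 2.8) in frame 1 and (5.0, 3.4) in frame 2.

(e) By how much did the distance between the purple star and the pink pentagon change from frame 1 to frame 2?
-3.3

Distance in frame 1: 6.5. Distance in frame 2: 3.2.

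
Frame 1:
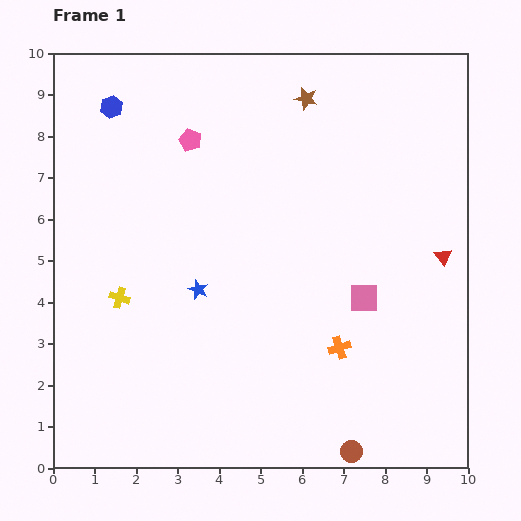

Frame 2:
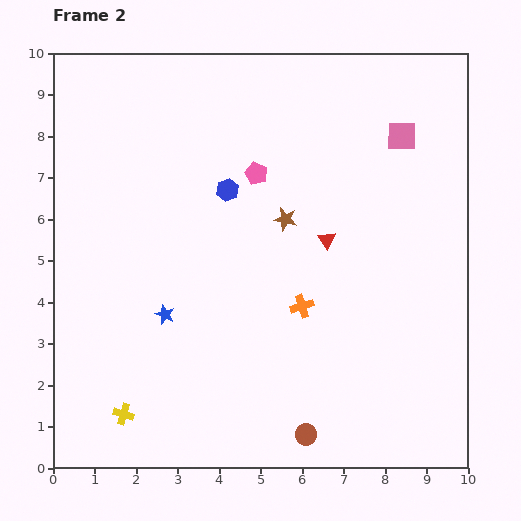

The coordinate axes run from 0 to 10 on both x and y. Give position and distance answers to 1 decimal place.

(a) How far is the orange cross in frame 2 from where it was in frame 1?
1.3

The orange cross moved from (6.9, 2.9) to (6.0, 3.9), a distance of √(0.9² + 1.0²) ≈ 1.3.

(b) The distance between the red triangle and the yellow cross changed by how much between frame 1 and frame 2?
-1.4

Distance in frame 1: 7.9. Distance in frame 2: 6.5.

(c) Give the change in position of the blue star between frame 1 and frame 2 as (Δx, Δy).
(-0.8, -0.6)

The blue star was at (3.5, 4.3) in frame 1 and (2.7, 3.7) in frame 2.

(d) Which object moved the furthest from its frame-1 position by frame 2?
the pink square

(moved 4.0; next 3.4)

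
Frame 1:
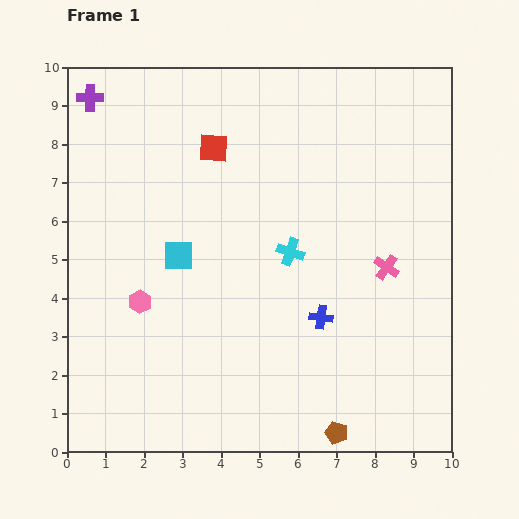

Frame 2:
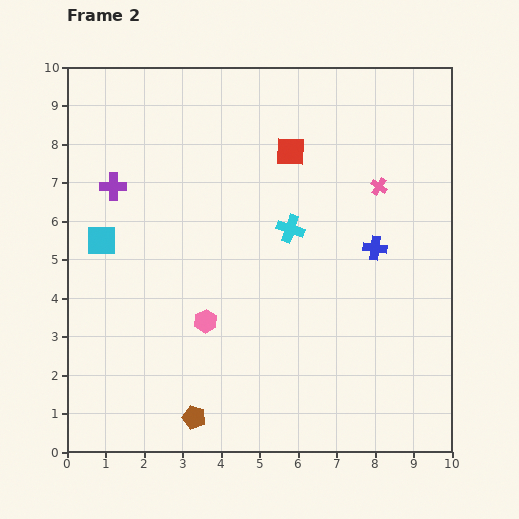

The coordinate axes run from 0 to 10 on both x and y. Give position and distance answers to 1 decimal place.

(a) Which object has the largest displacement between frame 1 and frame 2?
the brown pentagon

(moved 3.7; next 2.4)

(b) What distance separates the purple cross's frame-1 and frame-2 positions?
2.4

The purple cross moved from (0.6, 9.2) to (1.2, 6.9), a distance of √(0.6² + 2.3²) ≈ 2.4.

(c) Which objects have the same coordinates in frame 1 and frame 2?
none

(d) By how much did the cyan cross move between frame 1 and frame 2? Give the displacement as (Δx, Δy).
(0.0, 0.6)

The cyan cross was at (5.8, 5.2) in frame 1 and (5.8, 5.8) in frame 2.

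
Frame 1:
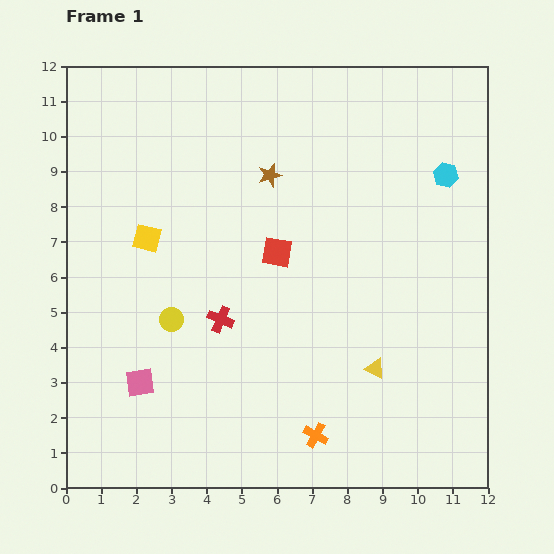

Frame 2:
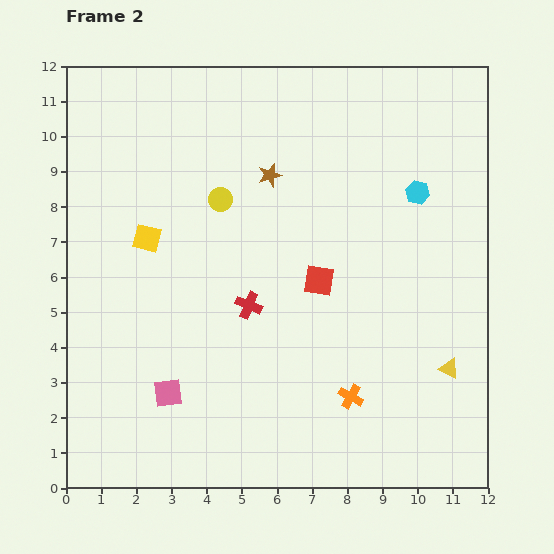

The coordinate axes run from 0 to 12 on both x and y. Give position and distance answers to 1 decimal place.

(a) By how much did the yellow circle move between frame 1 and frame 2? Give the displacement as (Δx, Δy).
(1.4, 3.4)

The yellow circle was at (3.0, 4.8) in frame 1 and (4.4, 8.2) in frame 2.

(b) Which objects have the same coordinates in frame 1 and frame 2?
the brown star, the yellow square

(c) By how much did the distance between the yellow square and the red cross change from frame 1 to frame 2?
+0.4

Distance in frame 1: 3.1. Distance in frame 2: 3.5.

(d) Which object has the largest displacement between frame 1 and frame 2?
the yellow circle

(moved 3.7; next 2.1)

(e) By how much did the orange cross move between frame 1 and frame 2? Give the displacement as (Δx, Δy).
(1.0, 1.1)

The orange cross was at (7.1, 1.5) in frame 1 and (8.1, 2.6) in frame 2.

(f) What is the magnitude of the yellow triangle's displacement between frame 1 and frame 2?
2.1

The yellow triangle moved from (8.8, 3.4) to (10.9, 3.4), a distance of √(2.1² + 0.0²) ≈ 2.1.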